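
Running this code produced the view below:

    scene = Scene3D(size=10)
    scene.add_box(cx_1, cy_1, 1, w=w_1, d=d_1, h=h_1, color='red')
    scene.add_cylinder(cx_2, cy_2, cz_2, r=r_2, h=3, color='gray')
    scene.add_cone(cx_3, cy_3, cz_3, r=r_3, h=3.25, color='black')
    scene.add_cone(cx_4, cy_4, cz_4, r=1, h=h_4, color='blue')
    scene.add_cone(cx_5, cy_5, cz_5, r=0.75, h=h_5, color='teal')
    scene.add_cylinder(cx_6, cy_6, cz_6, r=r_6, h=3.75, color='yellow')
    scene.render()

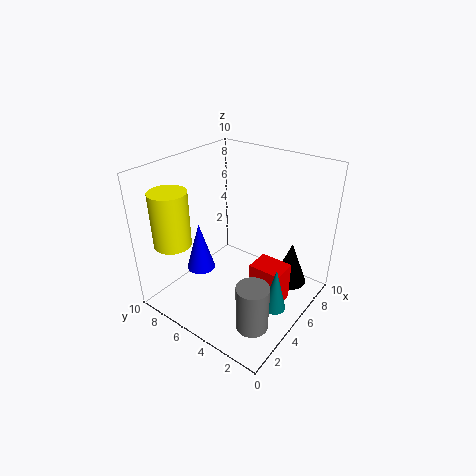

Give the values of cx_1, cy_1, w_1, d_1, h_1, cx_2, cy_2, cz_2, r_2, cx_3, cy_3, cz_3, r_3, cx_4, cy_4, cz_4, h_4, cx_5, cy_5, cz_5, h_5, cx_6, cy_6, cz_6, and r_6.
cx_1 = 4.25
cy_1 = 1.25
w_1 = 1.75
d_1 = 2.25
h_1 = 2.75
cx_2 = 1.75
cy_2 = 1.5
cz_2 = 1.5
r_2 = 1
cx_3 = 8
cy_3 = 2.25
cz_3 = 0.75
r_3 = 1.25
cx_4 = 3.5
cy_4 = 7.25
cz_4 = 2.5
h_4 = 3.5
cx_5 = 4
cy_5 = 1.25
cz_5 = 1.5
h_5 = 3
cx_6 = 1.75
cy_6 = 8
cz_6 = 5
r_6 = 1.25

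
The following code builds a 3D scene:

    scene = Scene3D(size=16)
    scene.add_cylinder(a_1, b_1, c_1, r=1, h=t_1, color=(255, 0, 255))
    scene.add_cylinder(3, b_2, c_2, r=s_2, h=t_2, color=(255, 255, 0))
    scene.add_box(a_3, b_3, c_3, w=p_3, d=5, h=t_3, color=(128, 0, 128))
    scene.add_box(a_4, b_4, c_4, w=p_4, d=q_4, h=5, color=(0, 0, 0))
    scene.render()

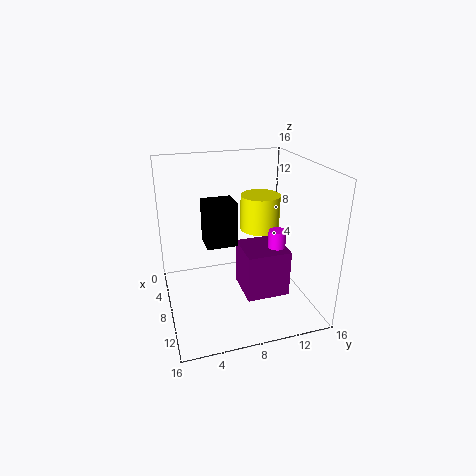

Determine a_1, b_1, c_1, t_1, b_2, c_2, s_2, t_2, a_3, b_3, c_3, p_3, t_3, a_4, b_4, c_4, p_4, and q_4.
a_1 = 8.5, b_1 = 12.5, c_1 = 1, t_1 = 7.5, b_2 = 12.5, c_2 = 6.5, s_2 = 2.5, t_2 = 4.5, a_3 = 5.5, b_3 = 8.5, c_3 = 1, p_3 = 5, t_3 = 5.5, a_4 = 5, b_4 = 4.5, c_4 = 7, p_4 = 3, q_4 = 3.5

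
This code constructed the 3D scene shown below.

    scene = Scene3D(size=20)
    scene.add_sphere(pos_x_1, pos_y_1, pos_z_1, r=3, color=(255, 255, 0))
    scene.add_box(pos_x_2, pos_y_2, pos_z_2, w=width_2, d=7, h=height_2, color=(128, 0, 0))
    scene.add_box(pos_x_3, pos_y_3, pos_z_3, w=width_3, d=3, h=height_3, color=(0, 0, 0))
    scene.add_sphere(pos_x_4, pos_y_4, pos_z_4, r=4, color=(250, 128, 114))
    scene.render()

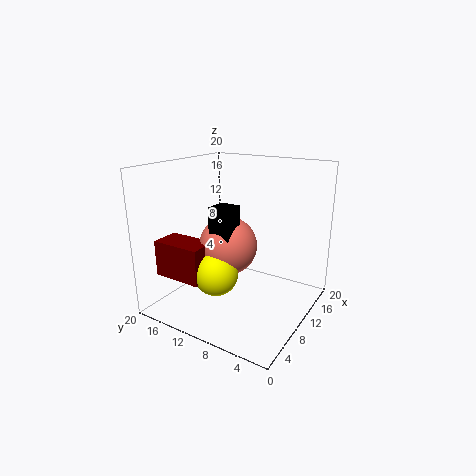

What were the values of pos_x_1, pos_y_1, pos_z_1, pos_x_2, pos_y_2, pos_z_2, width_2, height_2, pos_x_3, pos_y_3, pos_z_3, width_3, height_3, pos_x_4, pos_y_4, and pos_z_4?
pos_x_1 = 6
pos_y_1 = 11
pos_z_1 = 6
pos_x_2 = 3
pos_y_2 = 12
pos_z_2 = 5
width_2 = 4
height_2 = 5
pos_x_3 = 6
pos_y_3 = 9
pos_z_3 = 8
width_3 = 3
height_3 = 7
pos_x_4 = 9
pos_y_4 = 11
pos_z_4 = 9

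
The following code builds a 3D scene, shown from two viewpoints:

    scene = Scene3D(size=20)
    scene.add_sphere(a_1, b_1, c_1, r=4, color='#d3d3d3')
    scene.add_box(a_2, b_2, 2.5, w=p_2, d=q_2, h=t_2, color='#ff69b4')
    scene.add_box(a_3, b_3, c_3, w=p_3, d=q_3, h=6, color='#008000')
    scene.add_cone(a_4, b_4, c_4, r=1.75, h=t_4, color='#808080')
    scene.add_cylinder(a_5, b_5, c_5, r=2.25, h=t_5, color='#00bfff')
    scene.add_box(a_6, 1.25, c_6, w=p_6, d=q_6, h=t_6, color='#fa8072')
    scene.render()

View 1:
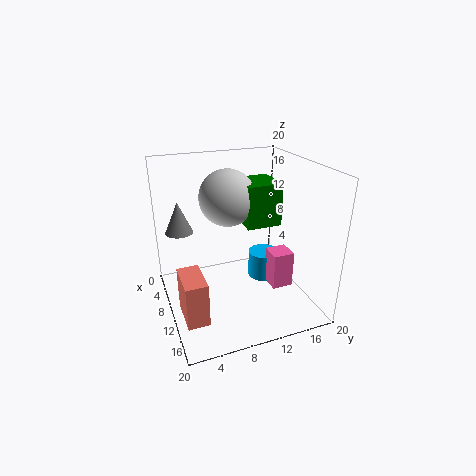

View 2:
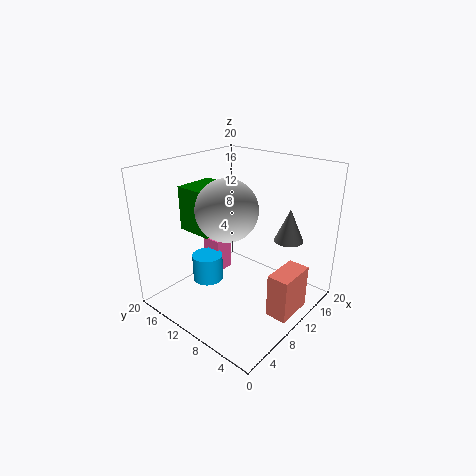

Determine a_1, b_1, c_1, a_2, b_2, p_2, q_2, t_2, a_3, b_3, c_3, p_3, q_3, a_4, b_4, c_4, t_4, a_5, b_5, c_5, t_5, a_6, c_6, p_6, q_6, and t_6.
a_1 = 7.25, b_1 = 9.5, c_1 = 15, a_2 = 10.25, b_2 = 14.25, p_2 = 3, q_2 = 3, t_2 = 5.25, a_3 = 5.25, b_3 = 11.25, c_3 = 11.25, p_3 = 5.5, q_3 = 5, a_4 = 10, b_4 = 2, c_4 = 12.25, t_4 = 4, a_5 = 8.5, b_5 = 14.75, c_5 = 2.25, t_5 = 4, a_6 = 9.25, c_6 = 0.25, p_6 = 5.5, q_6 = 3, t_6 = 6.25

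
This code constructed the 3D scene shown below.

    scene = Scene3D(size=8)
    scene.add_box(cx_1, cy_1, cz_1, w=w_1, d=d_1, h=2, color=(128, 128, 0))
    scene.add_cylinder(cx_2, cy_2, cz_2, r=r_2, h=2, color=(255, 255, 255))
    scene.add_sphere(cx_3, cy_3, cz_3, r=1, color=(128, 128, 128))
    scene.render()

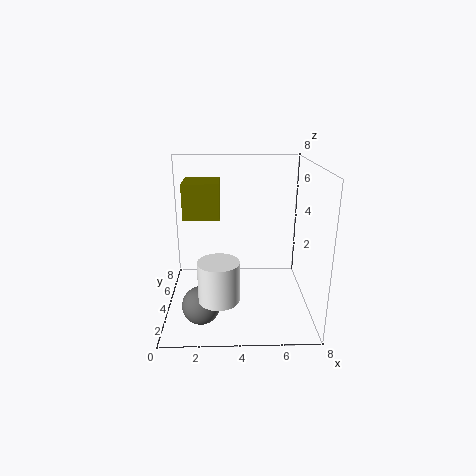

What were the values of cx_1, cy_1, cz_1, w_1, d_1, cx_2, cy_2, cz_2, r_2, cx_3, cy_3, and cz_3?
cx_1 = 1
cy_1 = 4
cz_1 = 5
w_1 = 2
d_1 = 2
cx_2 = 3
cy_2 = 1
cz_2 = 2
r_2 = 1
cx_3 = 2
cy_3 = 2
cz_3 = 1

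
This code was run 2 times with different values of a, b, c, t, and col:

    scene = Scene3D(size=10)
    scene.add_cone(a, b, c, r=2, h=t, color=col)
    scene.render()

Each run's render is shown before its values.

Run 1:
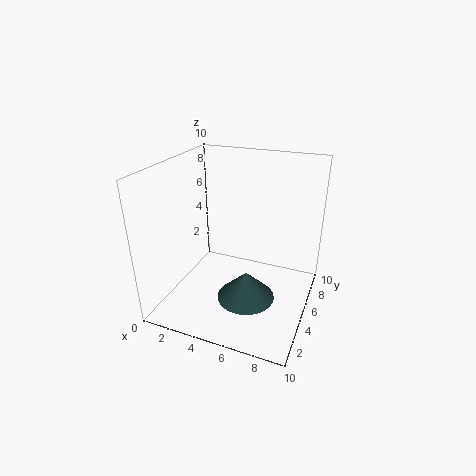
a = 6
b = 4
c = 1
t = 2
col = 'darkslategray'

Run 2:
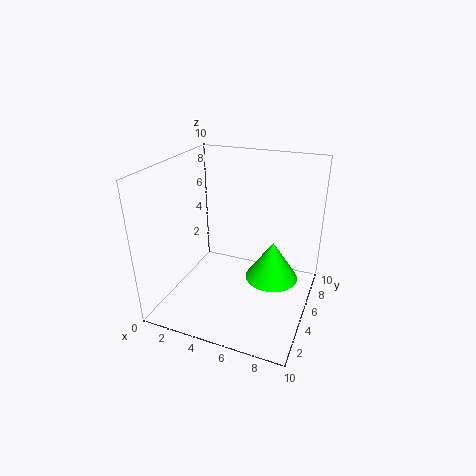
a = 7
b = 7
c = 1
t = 3
col = 'lime'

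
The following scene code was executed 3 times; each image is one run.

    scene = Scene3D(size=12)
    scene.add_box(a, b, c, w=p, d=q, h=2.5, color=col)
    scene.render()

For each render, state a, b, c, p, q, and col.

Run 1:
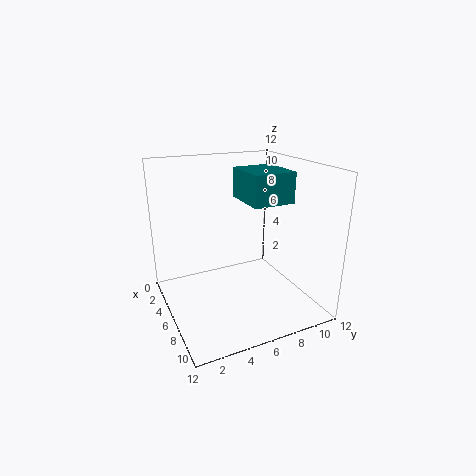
a = 4, b = 6.5, c = 9, p = 4, q = 3.5, col = 'teal'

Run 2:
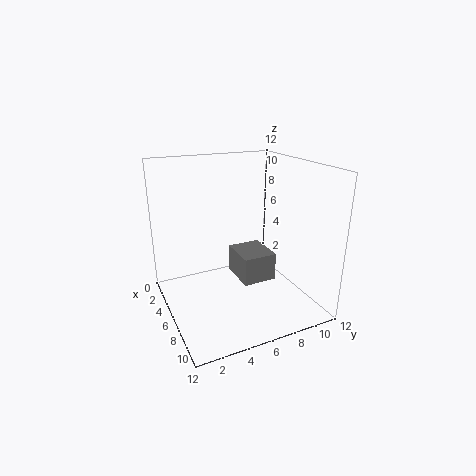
a = 3, b = 6.5, c = 1.5, p = 3.5, q = 3, col = 'gray'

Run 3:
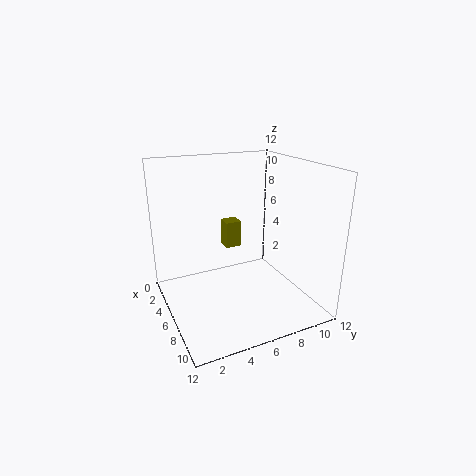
a = 1, b = 6.5, c = 3.5, p = 1.5, q = 1.5, col = 'olive'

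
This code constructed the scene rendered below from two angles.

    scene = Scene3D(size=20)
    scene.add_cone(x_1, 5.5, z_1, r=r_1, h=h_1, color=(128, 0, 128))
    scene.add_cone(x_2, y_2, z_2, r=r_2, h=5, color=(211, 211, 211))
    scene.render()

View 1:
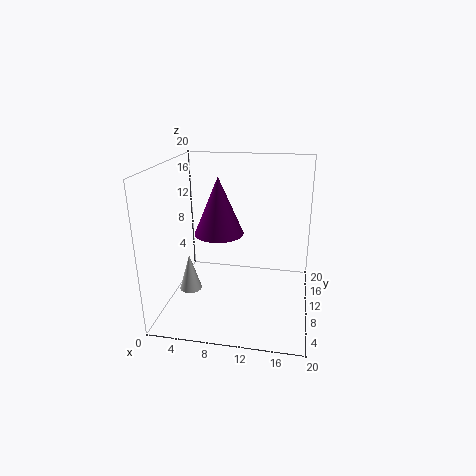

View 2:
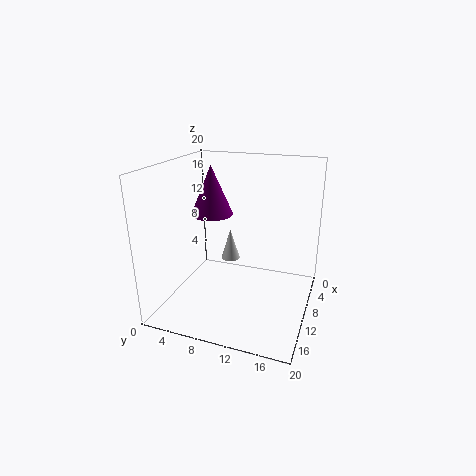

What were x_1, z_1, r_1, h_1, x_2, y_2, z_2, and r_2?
x_1 = 8.5, z_1 = 12.5, r_1 = 3, h_1 = 7, x_2 = 4, y_2 = 6.5, z_2 = 3.5, r_2 = 1.5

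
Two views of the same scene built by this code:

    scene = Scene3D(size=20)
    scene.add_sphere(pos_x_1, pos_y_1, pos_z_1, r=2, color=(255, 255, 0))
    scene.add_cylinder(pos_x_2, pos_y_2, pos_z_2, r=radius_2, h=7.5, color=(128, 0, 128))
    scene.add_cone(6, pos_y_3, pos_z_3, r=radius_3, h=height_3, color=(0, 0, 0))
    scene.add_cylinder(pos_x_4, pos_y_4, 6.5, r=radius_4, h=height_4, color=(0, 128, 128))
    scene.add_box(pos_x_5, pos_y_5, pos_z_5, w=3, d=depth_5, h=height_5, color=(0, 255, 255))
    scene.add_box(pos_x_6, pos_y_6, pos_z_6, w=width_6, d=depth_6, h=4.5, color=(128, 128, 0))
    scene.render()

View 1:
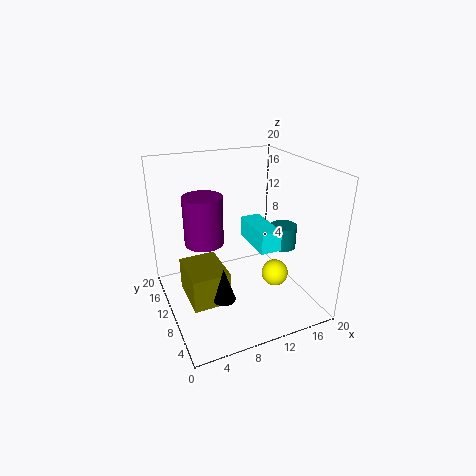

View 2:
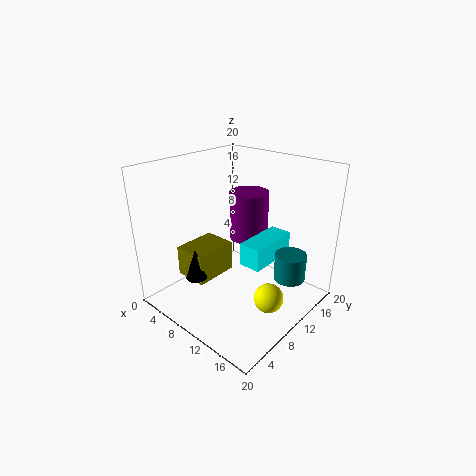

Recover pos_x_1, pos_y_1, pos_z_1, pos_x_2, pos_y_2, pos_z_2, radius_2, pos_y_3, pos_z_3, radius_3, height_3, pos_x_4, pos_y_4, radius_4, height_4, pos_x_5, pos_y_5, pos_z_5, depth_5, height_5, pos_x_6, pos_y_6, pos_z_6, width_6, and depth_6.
pos_x_1 = 16, pos_y_1 = 9.5, pos_z_1 = 3, pos_x_2 = 7, pos_y_2 = 16, pos_z_2 = 7, radius_2 = 3, pos_y_3 = 5.5, pos_z_3 = 4, radius_3 = 1.5, height_3 = 4.5, pos_x_4 = 18, pos_y_4 = 11, radius_4 = 2, height_4 = 3.5, pos_x_5 = 12.5, pos_y_5 = 7.5, pos_z_5 = 8, depth_5 = 7, height_5 = 3, pos_x_6 = 2, pos_y_6 = 5.5, pos_z_6 = 3, width_6 = 5, depth_6 = 6.5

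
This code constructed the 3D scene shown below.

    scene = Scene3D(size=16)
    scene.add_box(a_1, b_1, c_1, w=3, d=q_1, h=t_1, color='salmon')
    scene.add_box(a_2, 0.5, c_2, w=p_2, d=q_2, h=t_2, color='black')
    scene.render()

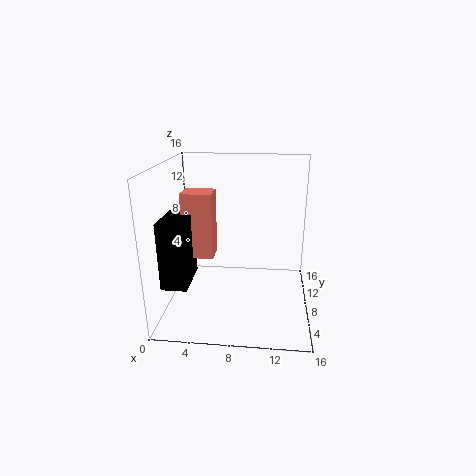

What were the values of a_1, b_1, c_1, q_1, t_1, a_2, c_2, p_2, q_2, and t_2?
a_1 = 3, b_1 = 3.5, c_1 = 7.5, q_1 = 2.5, t_1 = 6.5, a_2 = 1.5, c_2 = 5.5, p_2 = 2.5, q_2 = 4.5, t_2 = 6.5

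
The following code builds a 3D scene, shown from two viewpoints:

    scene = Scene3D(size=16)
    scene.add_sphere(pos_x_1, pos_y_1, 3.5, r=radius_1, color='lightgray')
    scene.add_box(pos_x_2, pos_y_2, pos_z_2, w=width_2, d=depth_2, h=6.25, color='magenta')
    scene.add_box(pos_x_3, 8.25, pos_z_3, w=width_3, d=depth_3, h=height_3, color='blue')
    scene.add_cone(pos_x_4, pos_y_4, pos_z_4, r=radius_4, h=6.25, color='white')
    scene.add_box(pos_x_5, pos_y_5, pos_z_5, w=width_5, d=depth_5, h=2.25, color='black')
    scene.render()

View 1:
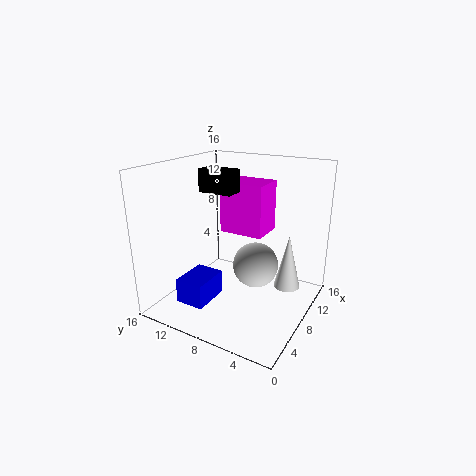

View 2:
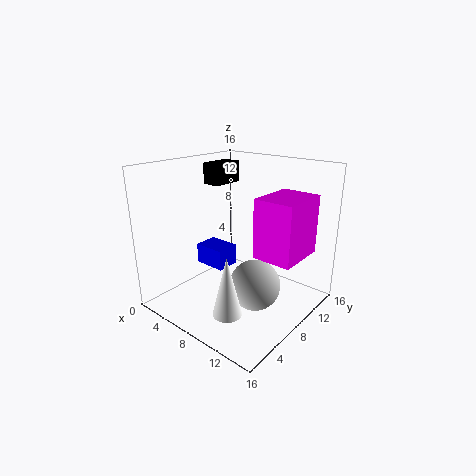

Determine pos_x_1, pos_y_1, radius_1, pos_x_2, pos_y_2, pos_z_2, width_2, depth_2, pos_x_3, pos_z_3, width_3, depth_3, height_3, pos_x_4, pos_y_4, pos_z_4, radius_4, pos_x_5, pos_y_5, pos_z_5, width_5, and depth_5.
pos_x_1 = 11, pos_y_1 = 7.25, radius_1 = 2.75, pos_x_2 = 11, pos_y_2 = 6.75, pos_z_2 = 7, width_2 = 4.25, depth_2 = 5.5, pos_x_3 = 1, pos_z_3 = 2.75, width_3 = 4, depth_3 = 3, height_3 = 2.5, pos_x_4 = 10.75, pos_y_4 = 3, pos_z_4 = 2, radius_4 = 1.5, pos_x_5 = 4.25, pos_y_5 = 6.75, pos_z_5 = 13.75, width_5 = 2, depth_5 = 3.5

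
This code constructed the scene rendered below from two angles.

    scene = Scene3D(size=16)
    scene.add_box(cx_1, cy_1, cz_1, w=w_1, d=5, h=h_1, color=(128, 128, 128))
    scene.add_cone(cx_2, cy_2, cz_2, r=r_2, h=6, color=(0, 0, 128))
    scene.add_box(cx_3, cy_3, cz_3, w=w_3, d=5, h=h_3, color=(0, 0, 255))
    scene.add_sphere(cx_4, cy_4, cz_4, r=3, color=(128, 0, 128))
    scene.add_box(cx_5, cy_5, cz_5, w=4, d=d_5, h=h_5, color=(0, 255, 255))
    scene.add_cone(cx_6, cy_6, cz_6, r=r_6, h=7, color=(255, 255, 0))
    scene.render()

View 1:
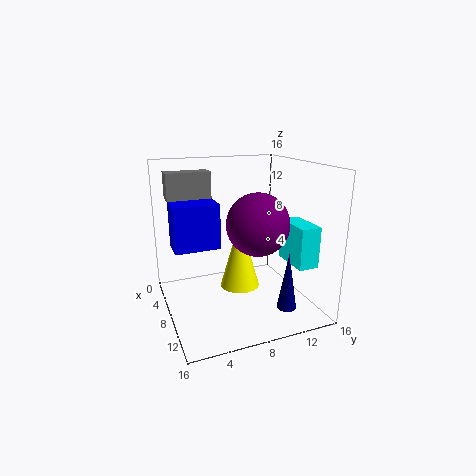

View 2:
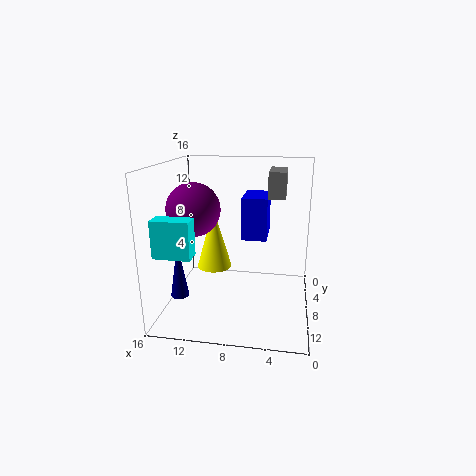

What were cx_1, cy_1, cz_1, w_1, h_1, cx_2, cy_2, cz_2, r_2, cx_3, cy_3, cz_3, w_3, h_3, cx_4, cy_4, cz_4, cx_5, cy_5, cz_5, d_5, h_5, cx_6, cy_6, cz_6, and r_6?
cx_1 = 3
cy_1 = 1
cz_1 = 12
w_1 = 2
h_1 = 3
cx_2 = 14
cy_2 = 11
cz_2 = 2
r_2 = 1
cx_3 = 5
cy_3 = 1
cz_3 = 7
w_3 = 3
h_3 = 5
cx_4 = 13
cy_4 = 8
cz_4 = 11
cx_5 = 12
cy_5 = 11
cz_5 = 7
d_5 = 2
h_5 = 4
cx_6 = 11
cy_6 = 7
cz_6 = 4
r_6 = 2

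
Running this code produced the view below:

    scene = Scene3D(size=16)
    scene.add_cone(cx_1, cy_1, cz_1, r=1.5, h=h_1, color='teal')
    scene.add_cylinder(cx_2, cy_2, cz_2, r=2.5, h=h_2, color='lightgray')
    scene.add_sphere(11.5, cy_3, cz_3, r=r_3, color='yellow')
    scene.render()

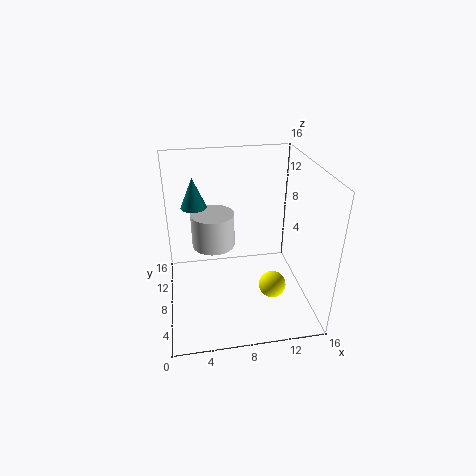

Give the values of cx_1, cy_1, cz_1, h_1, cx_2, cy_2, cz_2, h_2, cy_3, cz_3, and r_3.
cx_1 = 3.5
cy_1 = 11.5
cz_1 = 10.5
h_1 = 3.5
cx_2 = 5.5
cy_2 = 10.5
cz_2 = 6
h_2 = 4
cy_3 = 5.5
cz_3 = 3
r_3 = 1.5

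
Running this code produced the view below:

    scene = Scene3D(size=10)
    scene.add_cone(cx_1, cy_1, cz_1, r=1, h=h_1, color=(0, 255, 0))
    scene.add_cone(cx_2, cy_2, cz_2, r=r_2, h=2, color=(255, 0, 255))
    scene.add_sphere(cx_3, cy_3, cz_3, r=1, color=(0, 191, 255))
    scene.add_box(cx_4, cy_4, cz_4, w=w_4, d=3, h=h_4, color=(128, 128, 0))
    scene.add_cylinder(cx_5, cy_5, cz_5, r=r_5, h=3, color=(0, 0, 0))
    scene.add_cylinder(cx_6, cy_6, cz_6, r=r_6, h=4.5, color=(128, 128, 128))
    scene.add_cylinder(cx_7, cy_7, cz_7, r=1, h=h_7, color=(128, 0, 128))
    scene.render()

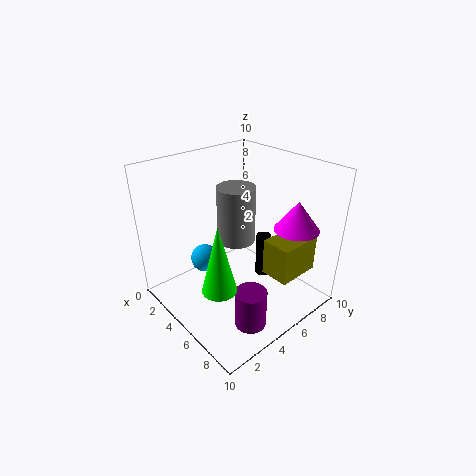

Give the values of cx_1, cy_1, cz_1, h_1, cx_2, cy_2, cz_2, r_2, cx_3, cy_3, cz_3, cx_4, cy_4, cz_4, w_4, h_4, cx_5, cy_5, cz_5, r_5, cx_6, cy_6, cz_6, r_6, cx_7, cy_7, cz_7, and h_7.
cx_1 = 8; cy_1 = 1; cz_1 = 4.5; h_1 = 4; cx_2 = 8; cy_2 = 7.5; cz_2 = 6; r_2 = 1.5; cx_3 = 3; cy_3 = 3.5; cz_3 = 3; cx_4 = 7; cy_4 = 5.5; cz_4 = 3; w_4 = 2; h_4 = 2.5; cx_5 = 6.5; cy_5 = 6; cz_5 = 2.5; r_5 = 0.5; cx_6 = 2.5; cy_6 = 7; cz_6 = 3; r_6 = 1.5; cx_7 = 8.5; cy_7 = 3; cz_7 = 1; h_7 = 2.5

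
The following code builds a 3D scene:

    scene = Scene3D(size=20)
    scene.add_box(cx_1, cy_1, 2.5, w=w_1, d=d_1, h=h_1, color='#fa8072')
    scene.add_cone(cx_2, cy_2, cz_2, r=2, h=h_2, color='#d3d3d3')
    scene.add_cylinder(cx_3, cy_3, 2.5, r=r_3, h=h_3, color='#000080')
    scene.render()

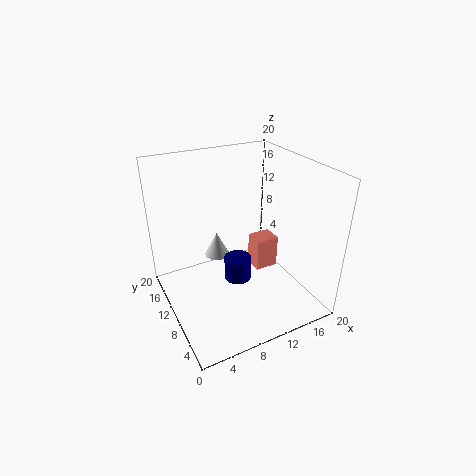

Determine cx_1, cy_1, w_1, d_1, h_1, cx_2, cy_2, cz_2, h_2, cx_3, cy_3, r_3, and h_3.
cx_1 = 14; cy_1 = 11; w_1 = 3.5; d_1 = 3; h_1 = 5; cx_2 = 10; cy_2 = 17.5; cz_2 = 3; h_2 = 4; cx_3 = 10.5; cy_3 = 11; r_3 = 2; h_3 = 3.5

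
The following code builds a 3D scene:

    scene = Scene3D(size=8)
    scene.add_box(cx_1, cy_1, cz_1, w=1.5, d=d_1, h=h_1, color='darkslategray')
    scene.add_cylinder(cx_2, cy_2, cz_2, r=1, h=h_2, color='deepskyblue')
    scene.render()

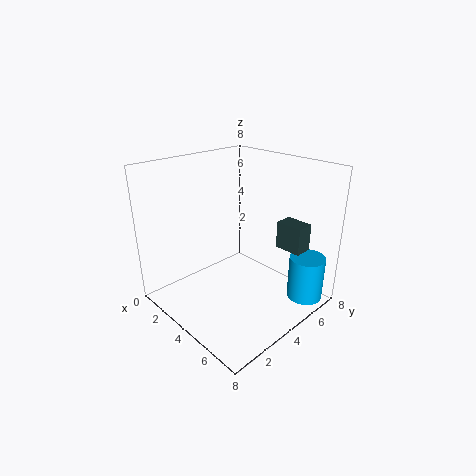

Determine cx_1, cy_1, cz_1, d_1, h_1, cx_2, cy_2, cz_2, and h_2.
cx_1 = 5.5; cy_1 = 5.5; cz_1 = 3.5; d_1 = 1; h_1 = 1.5; cx_2 = 7; cy_2 = 6.5; cz_2 = 0.5; h_2 = 2.5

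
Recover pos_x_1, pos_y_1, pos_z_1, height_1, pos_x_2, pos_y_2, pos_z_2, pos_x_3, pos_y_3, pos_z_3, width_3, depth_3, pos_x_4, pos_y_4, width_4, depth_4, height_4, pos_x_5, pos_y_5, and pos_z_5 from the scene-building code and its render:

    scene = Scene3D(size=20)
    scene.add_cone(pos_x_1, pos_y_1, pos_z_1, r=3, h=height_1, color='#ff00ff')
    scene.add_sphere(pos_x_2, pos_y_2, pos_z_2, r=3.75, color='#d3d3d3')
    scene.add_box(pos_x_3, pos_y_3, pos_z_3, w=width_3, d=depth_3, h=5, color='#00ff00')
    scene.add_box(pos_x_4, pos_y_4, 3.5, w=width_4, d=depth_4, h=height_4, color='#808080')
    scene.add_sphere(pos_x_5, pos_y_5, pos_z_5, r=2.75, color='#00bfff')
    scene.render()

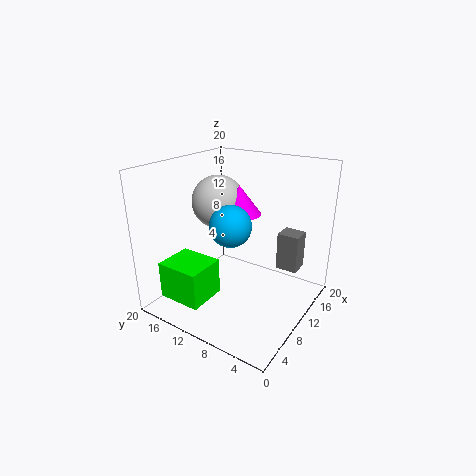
pos_x_1 = 11.5, pos_y_1 = 10.75, pos_z_1 = 13, height_1 = 4, pos_x_2 = 11, pos_y_2 = 14, pos_z_2 = 14.25, pos_x_3 = 1.25, pos_y_3 = 10.75, pos_z_3 = 3, width_3 = 5.25, depth_3 = 6, pos_x_4 = 15.75, pos_y_4 = 3.5, width_4 = 3, depth_4 = 3.25, height_4 = 5.75, pos_x_5 = 7.5, pos_y_5 = 9.5, pos_z_5 = 12.75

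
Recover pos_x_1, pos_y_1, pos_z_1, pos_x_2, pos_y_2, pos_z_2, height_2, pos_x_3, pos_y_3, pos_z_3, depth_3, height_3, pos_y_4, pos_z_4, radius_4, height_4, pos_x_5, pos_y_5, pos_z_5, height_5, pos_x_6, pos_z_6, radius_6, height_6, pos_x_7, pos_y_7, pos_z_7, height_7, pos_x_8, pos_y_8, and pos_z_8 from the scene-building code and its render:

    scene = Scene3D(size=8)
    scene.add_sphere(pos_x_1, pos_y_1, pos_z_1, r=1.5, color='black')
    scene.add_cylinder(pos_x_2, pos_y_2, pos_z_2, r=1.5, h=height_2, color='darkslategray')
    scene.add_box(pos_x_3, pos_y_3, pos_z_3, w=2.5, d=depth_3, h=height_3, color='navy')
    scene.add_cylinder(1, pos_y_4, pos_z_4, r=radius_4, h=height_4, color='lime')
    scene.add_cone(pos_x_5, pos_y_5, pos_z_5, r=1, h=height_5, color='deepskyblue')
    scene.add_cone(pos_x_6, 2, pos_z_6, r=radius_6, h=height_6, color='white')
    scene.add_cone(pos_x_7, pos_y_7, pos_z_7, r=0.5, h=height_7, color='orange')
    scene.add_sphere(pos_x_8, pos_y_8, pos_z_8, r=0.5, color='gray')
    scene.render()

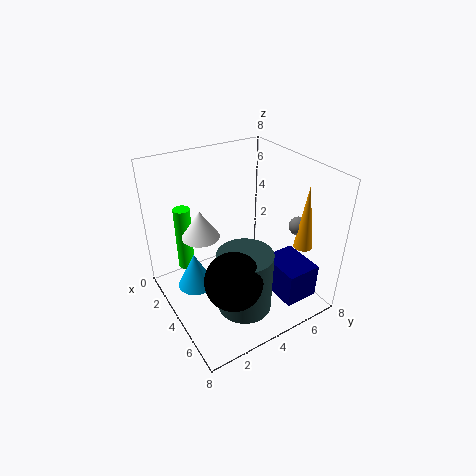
pos_x_1 = 6
pos_y_1 = 2.5
pos_z_1 = 3
pos_x_2 = 5.5
pos_y_2 = 3.5
pos_z_2 = 0.5
height_2 = 3.5
pos_x_3 = 4.5
pos_y_3 = 5.5
pos_z_3 = 0.5
depth_3 = 2
height_3 = 2
pos_y_4 = 2
pos_z_4 = 1
radius_4 = 0.5
height_4 = 4
pos_x_5 = 3.5
pos_y_5 = 1.5
pos_z_5 = 1.5
height_5 = 2
pos_x_6 = 3.5
pos_z_6 = 4.5
radius_6 = 1
height_6 = 1.5
pos_x_7 = 6.5
pos_y_7 = 6.5
pos_z_7 = 4
height_7 = 3.5
pos_x_8 = 6
pos_y_8 = 6.5
pos_z_8 = 5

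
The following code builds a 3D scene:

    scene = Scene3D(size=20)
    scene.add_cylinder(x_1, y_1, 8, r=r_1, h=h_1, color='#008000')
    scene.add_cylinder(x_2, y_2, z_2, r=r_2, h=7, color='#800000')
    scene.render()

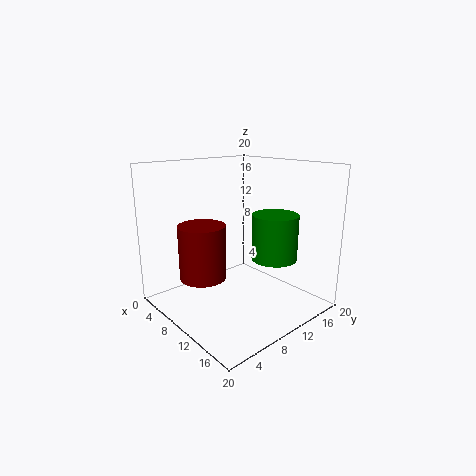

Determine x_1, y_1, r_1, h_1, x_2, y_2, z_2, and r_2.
x_1 = 15, y_1 = 12, r_1 = 3, h_1 = 6, x_2 = 10, y_2 = 4, z_2 = 6, r_2 = 3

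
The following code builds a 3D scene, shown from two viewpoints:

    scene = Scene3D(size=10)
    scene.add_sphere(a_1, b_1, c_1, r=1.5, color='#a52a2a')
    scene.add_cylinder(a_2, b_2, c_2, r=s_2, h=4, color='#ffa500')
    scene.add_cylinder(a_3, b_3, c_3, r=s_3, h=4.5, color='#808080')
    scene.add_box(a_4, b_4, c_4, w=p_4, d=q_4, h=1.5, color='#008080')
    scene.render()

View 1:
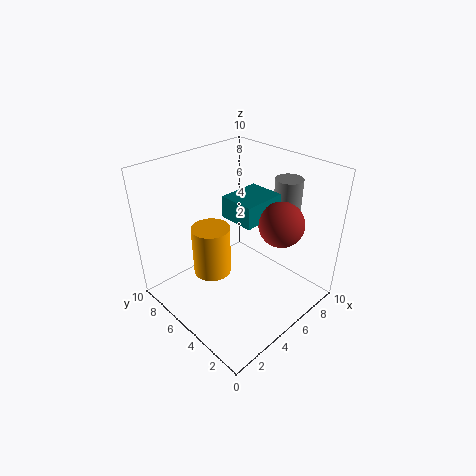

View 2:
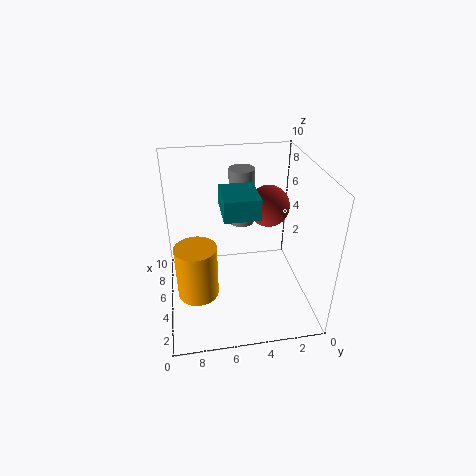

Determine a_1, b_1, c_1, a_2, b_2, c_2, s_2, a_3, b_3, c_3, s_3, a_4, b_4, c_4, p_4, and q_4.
a_1 = 6.5
b_1 = 2.5
c_1 = 6.5
a_2 = 5
b_2 = 8
c_2 = 0.5
s_2 = 1.5
a_3 = 9
b_3 = 4
c_3 = 4
s_3 = 1
a_4 = 4.5
b_4 = 3.5
c_4 = 6.5
p_4 = 3
q_4 = 2.5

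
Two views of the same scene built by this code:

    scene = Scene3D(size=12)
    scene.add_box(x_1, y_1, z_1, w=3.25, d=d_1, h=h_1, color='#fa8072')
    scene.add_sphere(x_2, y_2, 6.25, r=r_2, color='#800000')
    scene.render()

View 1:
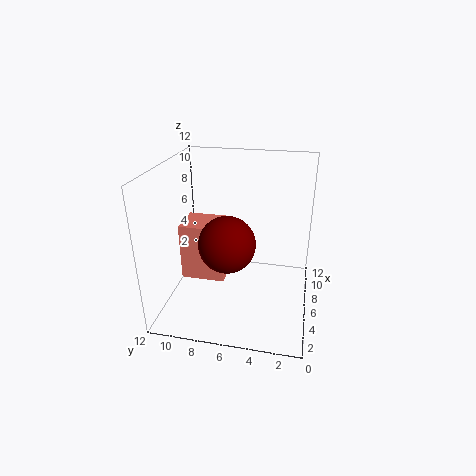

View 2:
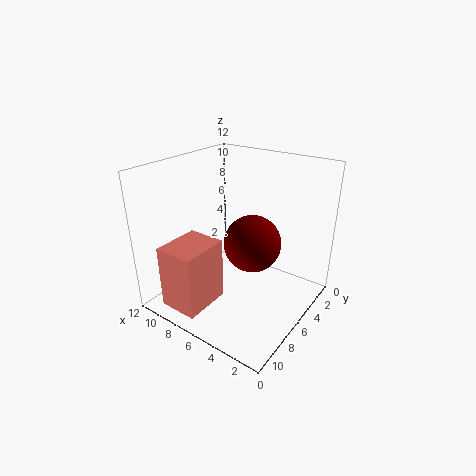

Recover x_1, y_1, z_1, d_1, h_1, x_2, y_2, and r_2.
x_1 = 6.5
y_1 = 7.5
z_1 = 1
d_1 = 4
h_1 = 5.25
x_2 = 4.25
y_2 = 6.5
r_2 = 2.25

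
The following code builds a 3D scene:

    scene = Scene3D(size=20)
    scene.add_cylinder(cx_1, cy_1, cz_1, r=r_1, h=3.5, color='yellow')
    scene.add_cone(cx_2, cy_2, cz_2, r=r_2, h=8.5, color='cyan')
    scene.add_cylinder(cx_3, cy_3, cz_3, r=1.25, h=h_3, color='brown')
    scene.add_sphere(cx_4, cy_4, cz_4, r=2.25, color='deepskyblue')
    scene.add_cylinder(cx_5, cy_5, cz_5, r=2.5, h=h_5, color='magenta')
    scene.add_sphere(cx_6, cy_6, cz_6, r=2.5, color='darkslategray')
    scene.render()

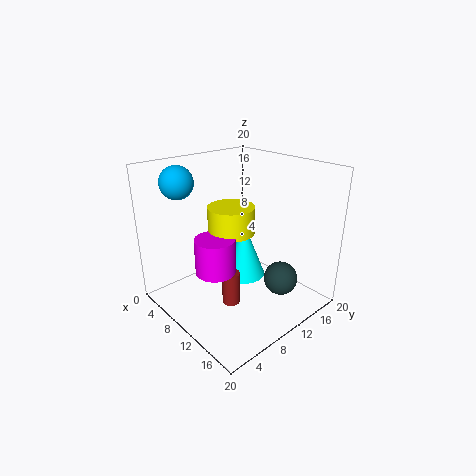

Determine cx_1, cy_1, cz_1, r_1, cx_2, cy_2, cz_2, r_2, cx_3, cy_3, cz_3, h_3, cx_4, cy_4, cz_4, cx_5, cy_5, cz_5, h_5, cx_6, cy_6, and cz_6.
cx_1 = 11.25, cy_1 = 7.75, cz_1 = 12, r_1 = 3, cx_2 = 8, cy_2 = 13, cz_2 = 2.25, r_2 = 3.25, cx_3 = 10.75, cy_3 = 8, cz_3 = 0.75, h_3 = 4.75, cx_4 = 4.5, cy_4 = 4.25, cz_4 = 17.75, cx_5 = 12.25, cy_5 = 4.25, cz_5 = 8, h_5 = 4.5, cx_6 = 13.5, cy_6 = 15.5, cz_6 = 2.75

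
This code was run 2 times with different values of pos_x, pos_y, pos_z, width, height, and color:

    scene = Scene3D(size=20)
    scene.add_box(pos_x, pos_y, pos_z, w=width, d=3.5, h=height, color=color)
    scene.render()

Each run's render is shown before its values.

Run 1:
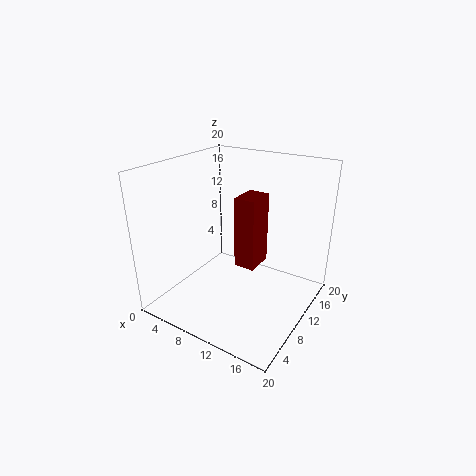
pos_x = 13; pos_y = 4.5; pos_z = 9.5; width = 2.5; height = 8.5; color = 'maroon'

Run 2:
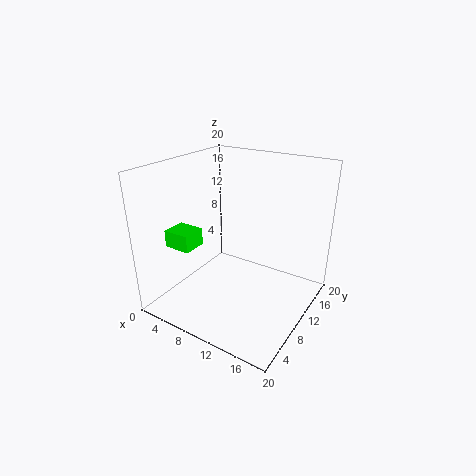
pos_x = 0.5; pos_y = 5.5; pos_z = 8; width = 4; height = 2.5; color = 'lime'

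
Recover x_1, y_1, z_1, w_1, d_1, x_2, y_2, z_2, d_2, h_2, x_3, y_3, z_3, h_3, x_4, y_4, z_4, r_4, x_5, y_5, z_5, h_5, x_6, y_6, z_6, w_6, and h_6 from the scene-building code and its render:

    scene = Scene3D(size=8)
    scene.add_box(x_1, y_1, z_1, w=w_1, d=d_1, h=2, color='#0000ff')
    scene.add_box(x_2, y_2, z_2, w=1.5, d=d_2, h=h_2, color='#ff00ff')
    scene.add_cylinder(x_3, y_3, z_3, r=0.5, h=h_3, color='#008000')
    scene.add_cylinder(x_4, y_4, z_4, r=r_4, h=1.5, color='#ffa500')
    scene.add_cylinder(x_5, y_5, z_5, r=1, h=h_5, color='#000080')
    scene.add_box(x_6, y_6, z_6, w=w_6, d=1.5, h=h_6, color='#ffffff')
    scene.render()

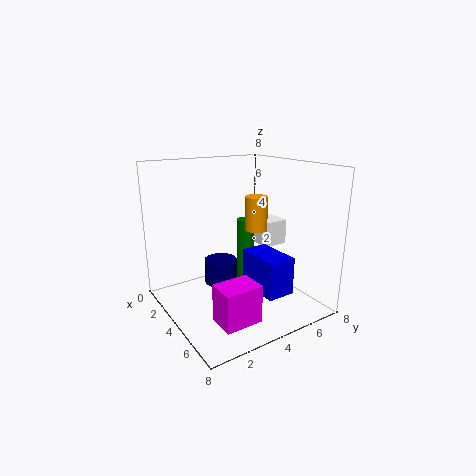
x_1 = 4.5; y_1 = 4; z_1 = 1.5; w_1 = 2.5; d_1 = 1.5; x_2 = 5.5; y_2 = 1.5; z_2 = 0.5; d_2 = 2; h_2 = 2; x_3 = 4; y_3 = 4.5; z_3 = 1.5; h_3 = 3.5; x_4 = 7; y_4 = 3; z_4 = 5.5; r_4 = 0.5; x_5 = 2; y_5 = 4; z_5 = 0.5; h_5 = 1.5; x_6 = 2.5; y_6 = 6; z_6 = 3; w_6 = 1.5; h_6 = 1.5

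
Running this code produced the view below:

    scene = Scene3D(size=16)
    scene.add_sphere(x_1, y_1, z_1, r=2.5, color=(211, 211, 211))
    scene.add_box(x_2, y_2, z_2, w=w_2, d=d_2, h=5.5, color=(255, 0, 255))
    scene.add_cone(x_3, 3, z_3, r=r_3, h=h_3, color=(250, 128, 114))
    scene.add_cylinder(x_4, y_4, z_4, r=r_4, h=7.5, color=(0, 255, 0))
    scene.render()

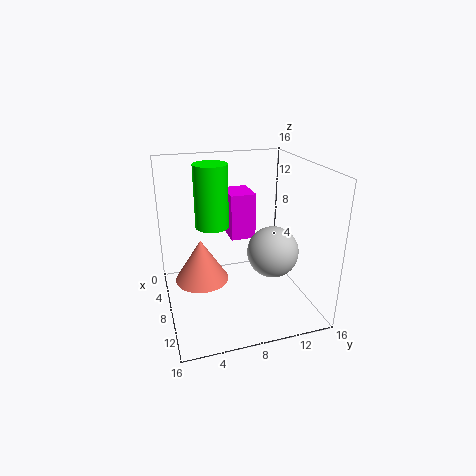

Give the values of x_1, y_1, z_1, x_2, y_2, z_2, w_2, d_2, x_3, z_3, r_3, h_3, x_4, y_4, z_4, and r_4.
x_1 = 13, y_1 = 10, z_1 = 8.5, x_2 = 1.5, y_2 = 8, z_2 = 6.5, w_2 = 4, d_2 = 3, x_3 = 12.5, z_3 = 6.5, r_3 = 2.5, h_3 = 4, x_4 = 4, y_4 = 6, z_4 = 8, r_4 = 2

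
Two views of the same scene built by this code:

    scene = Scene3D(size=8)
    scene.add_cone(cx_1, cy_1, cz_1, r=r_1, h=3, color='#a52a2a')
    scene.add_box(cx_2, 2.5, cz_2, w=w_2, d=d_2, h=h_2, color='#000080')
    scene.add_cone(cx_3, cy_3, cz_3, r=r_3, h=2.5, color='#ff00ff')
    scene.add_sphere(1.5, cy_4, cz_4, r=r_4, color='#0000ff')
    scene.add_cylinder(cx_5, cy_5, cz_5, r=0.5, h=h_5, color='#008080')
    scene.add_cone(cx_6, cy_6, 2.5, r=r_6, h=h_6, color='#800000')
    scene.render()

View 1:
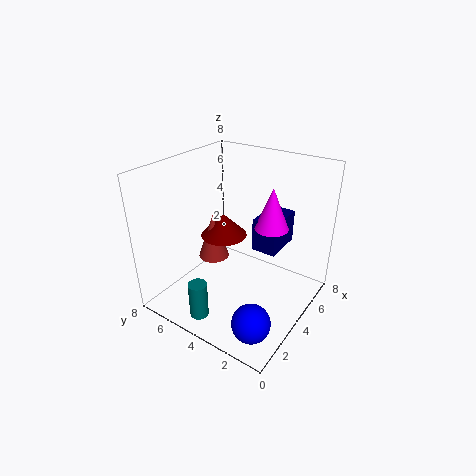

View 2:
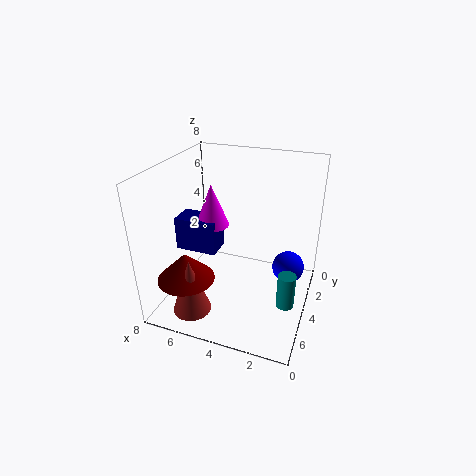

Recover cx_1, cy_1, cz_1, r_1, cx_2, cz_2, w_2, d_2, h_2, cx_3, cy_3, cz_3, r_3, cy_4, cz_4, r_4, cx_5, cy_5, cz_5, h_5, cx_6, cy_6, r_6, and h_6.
cx_1 = 5.5
cy_1 = 7
cz_1 = 1
r_1 = 1
cx_2 = 5.5
cz_2 = 2.5
w_2 = 2.5
d_2 = 1.5
h_2 = 2
cx_3 = 6
cy_3 = 3
cz_3 = 4
r_3 = 1
cy_4 = 1.5
cz_4 = 1
r_4 = 1
cx_5 = 1
cy_5 = 4.5
cz_5 = 0.5
h_5 = 2
cx_6 = 6
cy_6 = 6.5
r_6 = 1.5
h_6 = 1.5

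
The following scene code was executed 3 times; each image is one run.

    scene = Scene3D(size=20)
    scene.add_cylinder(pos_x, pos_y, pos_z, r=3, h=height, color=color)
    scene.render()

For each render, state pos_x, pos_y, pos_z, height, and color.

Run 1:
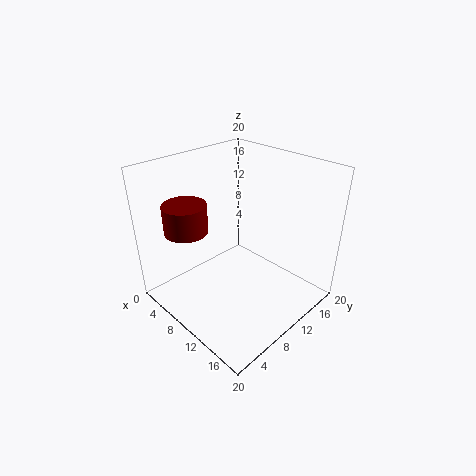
pos_x = 5, pos_y = 5, pos_z = 11, height = 4, color = 'maroon'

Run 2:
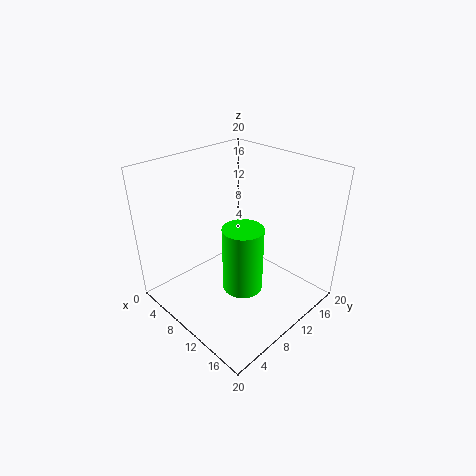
pos_x = 10, pos_y = 11, pos_z = 1, height = 10, color = 'lime'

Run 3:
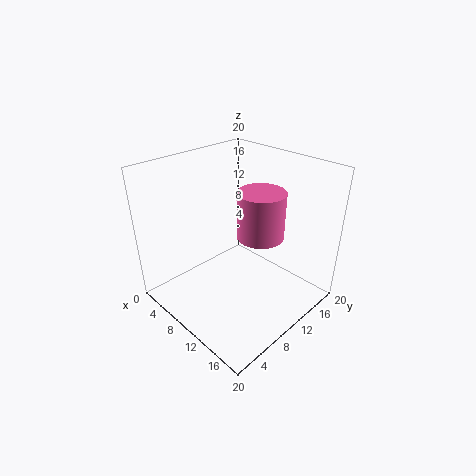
pos_x = 14, pos_y = 10, pos_z = 12, height = 6, color = 'hotpink'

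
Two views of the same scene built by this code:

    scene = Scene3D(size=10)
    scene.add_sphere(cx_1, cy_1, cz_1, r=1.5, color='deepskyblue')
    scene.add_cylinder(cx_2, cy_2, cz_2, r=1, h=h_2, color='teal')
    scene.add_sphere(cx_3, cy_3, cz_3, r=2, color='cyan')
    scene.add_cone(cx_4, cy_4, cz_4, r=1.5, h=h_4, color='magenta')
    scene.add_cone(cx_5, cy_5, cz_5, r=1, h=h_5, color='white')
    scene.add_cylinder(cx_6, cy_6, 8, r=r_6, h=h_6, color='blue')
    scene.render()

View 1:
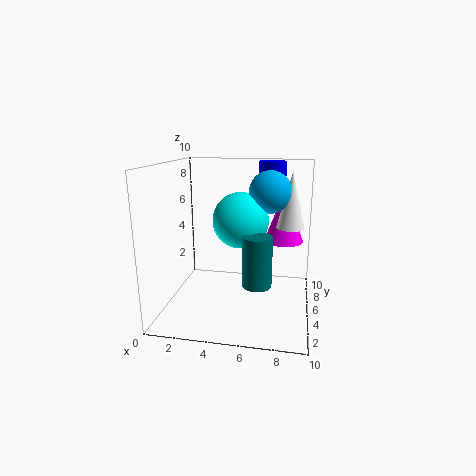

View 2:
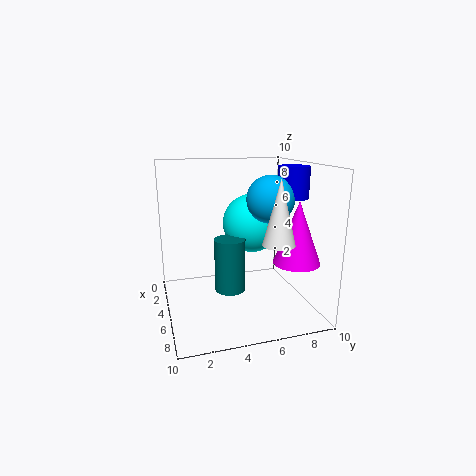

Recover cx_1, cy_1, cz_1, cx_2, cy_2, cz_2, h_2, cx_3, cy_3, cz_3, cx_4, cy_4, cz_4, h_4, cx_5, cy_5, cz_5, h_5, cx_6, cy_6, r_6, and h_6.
cx_1 = 7, cy_1 = 6.5, cz_1 = 8, cx_2 = 6.5, cy_2 = 4, cz_2 = 2, h_2 = 3.5, cx_3 = 5, cy_3 = 6, cz_3 = 6, cx_4 = 8, cy_4 = 8, cz_4 = 4, h_4 = 4, cx_5 = 8.5, cy_5 = 6.5, cz_5 = 5.5, h_5 = 4, cx_6 = 7, cy_6 = 8, r_6 = 1, h_6 = 2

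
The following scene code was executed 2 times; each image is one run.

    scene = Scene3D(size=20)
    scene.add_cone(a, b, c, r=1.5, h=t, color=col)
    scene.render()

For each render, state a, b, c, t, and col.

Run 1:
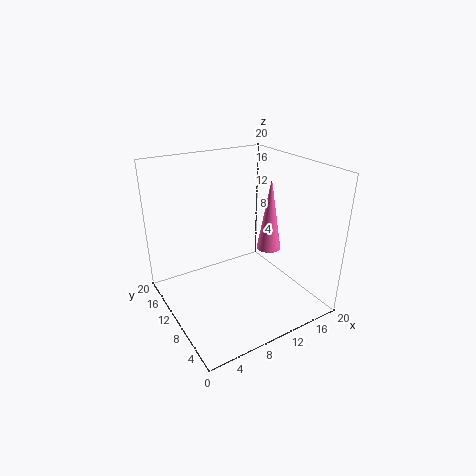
a = 11.5; b = 5; c = 10.5; t = 9; col = 'hotpink'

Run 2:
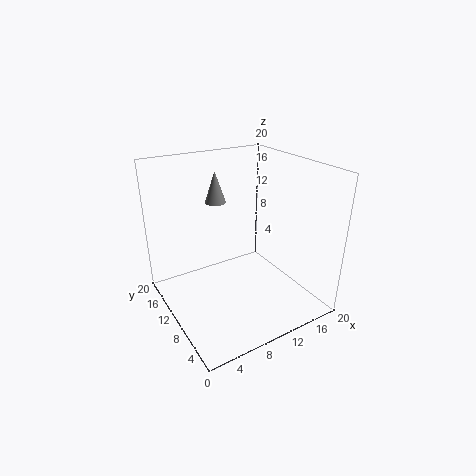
a = 9; b = 14.5; c = 14; t = 4.5; col = 'gray'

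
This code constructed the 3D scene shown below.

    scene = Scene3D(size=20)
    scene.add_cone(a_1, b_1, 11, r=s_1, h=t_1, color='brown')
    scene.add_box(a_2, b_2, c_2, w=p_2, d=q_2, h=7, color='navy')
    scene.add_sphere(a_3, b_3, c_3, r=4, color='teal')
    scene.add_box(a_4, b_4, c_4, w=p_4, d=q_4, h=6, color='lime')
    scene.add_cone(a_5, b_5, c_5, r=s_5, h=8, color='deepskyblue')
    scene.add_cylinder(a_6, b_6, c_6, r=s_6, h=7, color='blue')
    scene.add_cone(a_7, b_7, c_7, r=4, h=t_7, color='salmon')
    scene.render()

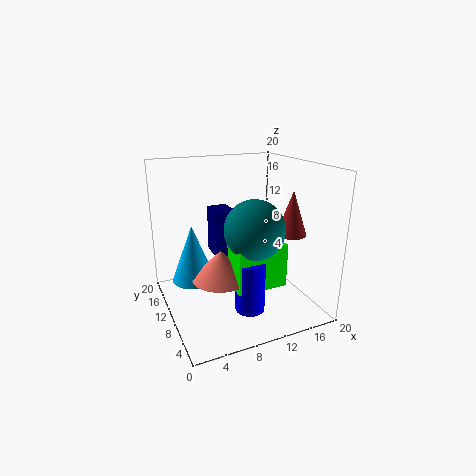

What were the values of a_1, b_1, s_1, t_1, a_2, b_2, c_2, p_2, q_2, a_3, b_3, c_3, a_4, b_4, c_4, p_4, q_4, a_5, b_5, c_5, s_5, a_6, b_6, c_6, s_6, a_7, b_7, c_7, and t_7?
a_1 = 16
b_1 = 6
s_1 = 2
t_1 = 6
a_2 = 8
b_2 = 13
c_2 = 6
p_2 = 3
q_2 = 4
a_3 = 11
b_3 = 7
c_3 = 12
a_4 = 8
b_4 = 5
c_4 = 4
p_4 = 7
q_4 = 4
a_5 = 4
b_5 = 12
c_5 = 4
s_5 = 3
a_6 = 10
b_6 = 6
c_6 = 1
s_6 = 2
a_7 = 7
b_7 = 9
c_7 = 5
t_7 = 4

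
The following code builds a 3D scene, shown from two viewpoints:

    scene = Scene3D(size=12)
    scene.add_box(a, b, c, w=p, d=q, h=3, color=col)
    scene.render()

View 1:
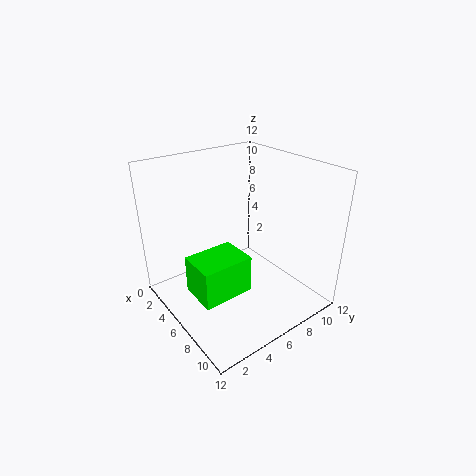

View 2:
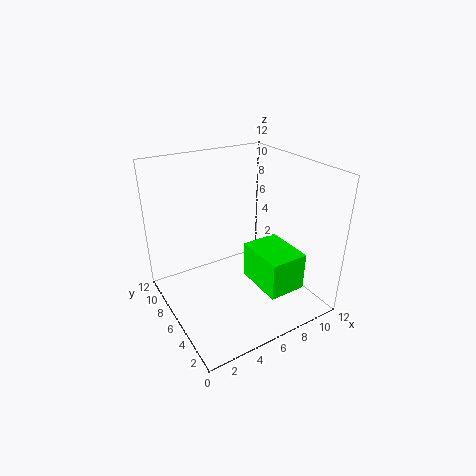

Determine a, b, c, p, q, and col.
a = 6, b = 1, c = 3, p = 3, q = 4, col = 'lime'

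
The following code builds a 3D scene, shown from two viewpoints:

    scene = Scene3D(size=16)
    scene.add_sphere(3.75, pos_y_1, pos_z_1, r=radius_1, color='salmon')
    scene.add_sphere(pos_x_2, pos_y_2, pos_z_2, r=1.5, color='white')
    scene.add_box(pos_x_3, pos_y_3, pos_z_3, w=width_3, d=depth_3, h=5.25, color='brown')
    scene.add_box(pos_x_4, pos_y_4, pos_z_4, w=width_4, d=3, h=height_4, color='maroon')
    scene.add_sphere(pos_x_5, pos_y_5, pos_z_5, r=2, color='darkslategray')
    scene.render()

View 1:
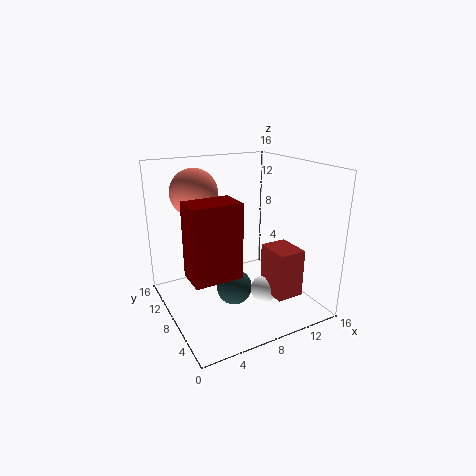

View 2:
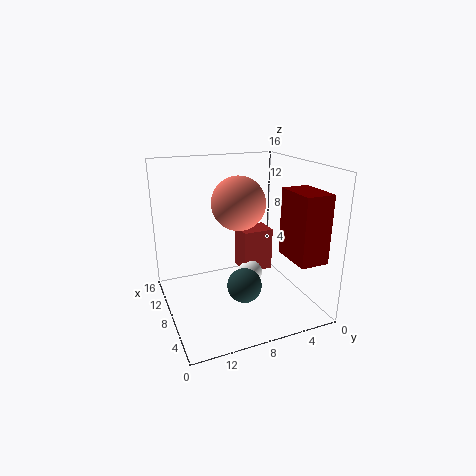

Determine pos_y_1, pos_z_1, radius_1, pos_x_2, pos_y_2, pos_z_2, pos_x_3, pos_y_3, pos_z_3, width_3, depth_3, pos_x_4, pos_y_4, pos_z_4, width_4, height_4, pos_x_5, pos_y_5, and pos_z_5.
pos_y_1 = 9.75; pos_z_1 = 13.25; radius_1 = 2.5; pos_x_2 = 10; pos_y_2 = 5.5; pos_z_2 = 2.25; pos_x_3 = 10; pos_y_3 = 2.5; pos_z_3 = 2.25; width_3 = 3; depth_3 = 3.75; pos_x_4 = 0.5; pos_y_4 = 1.5; pos_z_4 = 7; width_4 = 4.5; height_4 = 7; pos_x_5 = 7.25; pos_y_5 = 7.5; pos_z_5 = 2.25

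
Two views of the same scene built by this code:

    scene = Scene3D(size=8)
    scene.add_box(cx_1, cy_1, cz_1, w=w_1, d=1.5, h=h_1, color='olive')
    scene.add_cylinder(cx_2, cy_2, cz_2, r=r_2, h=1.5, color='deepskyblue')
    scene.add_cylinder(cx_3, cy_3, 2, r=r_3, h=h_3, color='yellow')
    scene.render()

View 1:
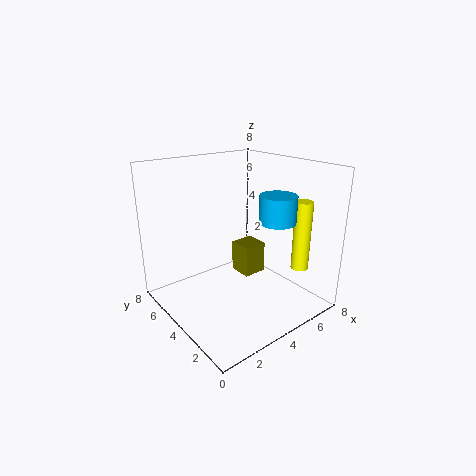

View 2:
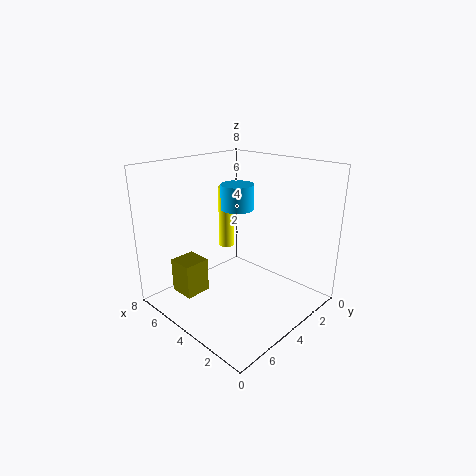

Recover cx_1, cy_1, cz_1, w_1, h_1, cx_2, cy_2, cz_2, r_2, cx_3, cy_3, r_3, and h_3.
cx_1 = 5.5; cy_1 = 5; cz_1 = 0.5; w_1 = 1.5; h_1 = 2; cx_2 = 5.5; cy_2 = 2.5; cz_2 = 5; r_2 = 1; cx_3 = 7; cy_3 = 2; r_3 = 0.5; h_3 = 4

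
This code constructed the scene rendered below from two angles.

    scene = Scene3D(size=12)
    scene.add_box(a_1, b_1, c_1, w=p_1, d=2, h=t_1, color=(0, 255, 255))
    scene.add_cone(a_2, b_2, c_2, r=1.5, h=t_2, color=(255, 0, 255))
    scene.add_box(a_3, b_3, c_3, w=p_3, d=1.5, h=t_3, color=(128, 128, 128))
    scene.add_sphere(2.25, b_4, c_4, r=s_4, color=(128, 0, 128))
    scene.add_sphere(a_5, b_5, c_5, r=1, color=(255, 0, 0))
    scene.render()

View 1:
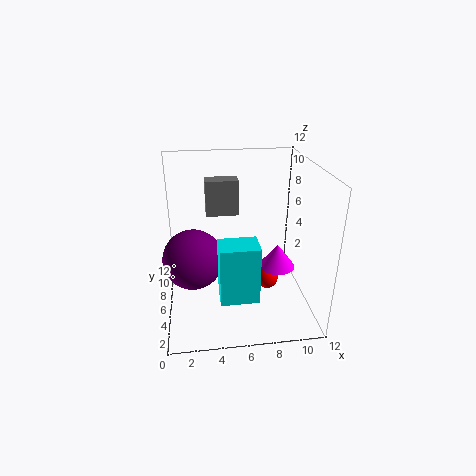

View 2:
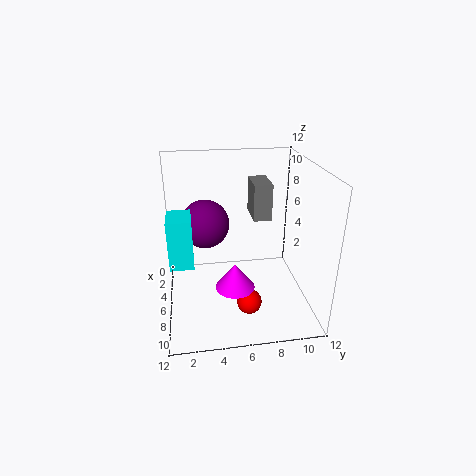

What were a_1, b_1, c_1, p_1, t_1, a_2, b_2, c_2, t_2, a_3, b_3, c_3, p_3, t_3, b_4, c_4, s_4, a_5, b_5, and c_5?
a_1 = 4
b_1 = 0.25
c_1 = 3.75
p_1 = 2.75
t_1 = 4.25
a_2 = 9.25
b_2 = 5.25
c_2 = 3.5
t_2 = 2
a_3 = 3.5
b_3 = 7.25
c_3 = 7.5
p_3 = 2.75
t_3 = 3
b_4 = 3.5
c_4 = 5.75
s_4 = 2.25
a_5 = 8.75
b_5 = 6.5
c_5 = 1.5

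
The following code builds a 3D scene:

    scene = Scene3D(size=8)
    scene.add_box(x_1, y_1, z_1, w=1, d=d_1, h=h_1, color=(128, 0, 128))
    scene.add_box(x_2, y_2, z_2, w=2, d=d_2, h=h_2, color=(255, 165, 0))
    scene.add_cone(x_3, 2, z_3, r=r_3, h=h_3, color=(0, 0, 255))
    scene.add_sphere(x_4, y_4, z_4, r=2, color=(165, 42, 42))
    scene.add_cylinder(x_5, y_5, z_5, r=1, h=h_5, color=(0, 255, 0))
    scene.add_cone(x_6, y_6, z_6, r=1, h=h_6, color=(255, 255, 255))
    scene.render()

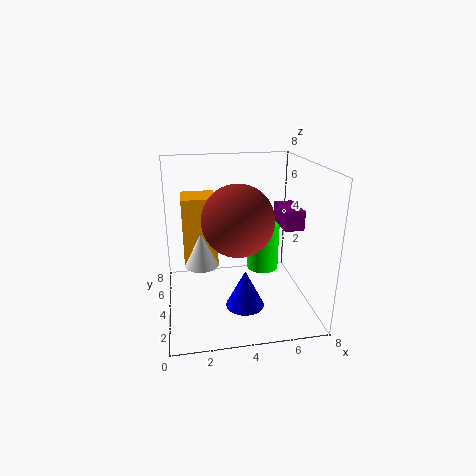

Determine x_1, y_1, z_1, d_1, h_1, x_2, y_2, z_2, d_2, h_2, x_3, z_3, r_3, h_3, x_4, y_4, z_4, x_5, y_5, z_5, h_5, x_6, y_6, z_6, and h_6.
x_1 = 6
y_1 = 2
z_1 = 5
d_1 = 2
h_1 = 1
x_2 = 1
y_2 = 5
z_2 = 2
d_2 = 2
h_2 = 4
x_3 = 4
z_3 = 1
r_3 = 1
h_3 = 2
x_4 = 4
y_4 = 4
z_4 = 5
x_5 = 6
y_5 = 6
z_5 = 1
h_5 = 3
x_6 = 2
y_6 = 5
z_6 = 2
h_6 = 2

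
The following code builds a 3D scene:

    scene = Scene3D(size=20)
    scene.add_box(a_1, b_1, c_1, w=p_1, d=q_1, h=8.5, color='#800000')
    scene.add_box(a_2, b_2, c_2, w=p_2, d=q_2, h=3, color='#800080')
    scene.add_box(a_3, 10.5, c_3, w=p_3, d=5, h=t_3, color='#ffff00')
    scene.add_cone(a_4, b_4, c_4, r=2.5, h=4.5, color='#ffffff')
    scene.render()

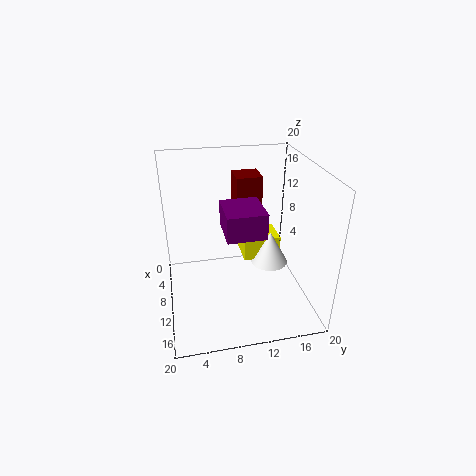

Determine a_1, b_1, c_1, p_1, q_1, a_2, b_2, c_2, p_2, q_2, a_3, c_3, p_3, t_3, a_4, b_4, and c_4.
a_1 = 0.5; b_1 = 11; c_1 = 8; p_1 = 4; q_1 = 4; a_2 = 13.5; b_2 = 7; c_2 = 14.5; p_2 = 5; q_2 = 4.5; a_3 = 8; c_3 = 7.5; p_3 = 4; t_3 = 3; a_4 = 12; b_4 = 14; c_4 = 7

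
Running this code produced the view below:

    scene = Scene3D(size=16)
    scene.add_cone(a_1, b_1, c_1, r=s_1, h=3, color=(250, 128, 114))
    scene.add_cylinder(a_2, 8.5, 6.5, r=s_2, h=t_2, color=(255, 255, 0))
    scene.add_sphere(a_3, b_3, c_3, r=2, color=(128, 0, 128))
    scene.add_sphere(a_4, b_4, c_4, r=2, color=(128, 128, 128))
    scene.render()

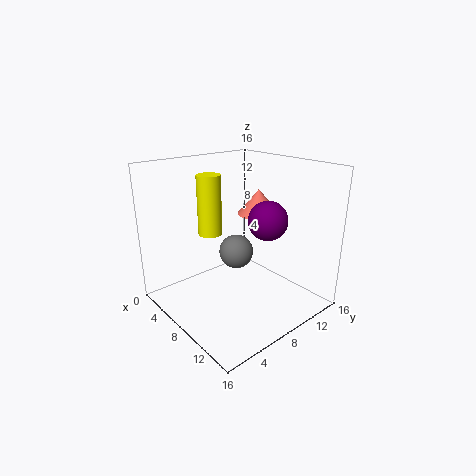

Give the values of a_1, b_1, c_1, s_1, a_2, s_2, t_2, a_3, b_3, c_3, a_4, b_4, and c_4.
a_1 = 6.5, b_1 = 12.5, c_1 = 9.5, s_1 = 2.5, a_2 = 2, s_2 = 1.5, t_2 = 7.5, a_3 = 12, b_3 = 8.5, c_3 = 11, a_4 = 6.5, b_4 = 9, c_4 = 5.5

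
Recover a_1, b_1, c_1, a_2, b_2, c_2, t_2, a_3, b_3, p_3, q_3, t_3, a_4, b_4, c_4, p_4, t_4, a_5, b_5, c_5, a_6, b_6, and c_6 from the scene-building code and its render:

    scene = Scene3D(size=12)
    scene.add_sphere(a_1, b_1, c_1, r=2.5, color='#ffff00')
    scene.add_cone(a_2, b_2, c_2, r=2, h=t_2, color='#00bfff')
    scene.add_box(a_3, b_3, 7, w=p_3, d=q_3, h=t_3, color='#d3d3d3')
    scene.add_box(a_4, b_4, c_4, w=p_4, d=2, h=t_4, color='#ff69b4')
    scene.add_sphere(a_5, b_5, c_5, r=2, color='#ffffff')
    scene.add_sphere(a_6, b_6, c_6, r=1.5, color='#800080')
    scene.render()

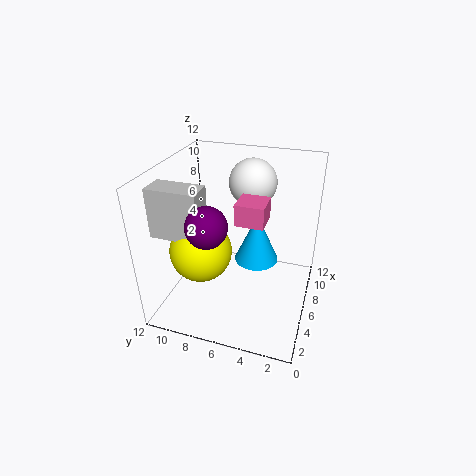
a_1 = 4
b_1 = 8.5
c_1 = 5.5
a_2 = 8.5
b_2 = 5
c_2 = 2.5
t_2 = 4.5
a_3 = 2.5
b_3 = 8
p_3 = 2
q_3 = 4
t_3 = 4
a_4 = 2
b_4 = 3
c_4 = 9.5
p_4 = 2
t_4 = 1.5
a_5 = 8.5
b_5 = 5.5
c_5 = 10
a_6 = 2
b_6 = 7
c_6 = 9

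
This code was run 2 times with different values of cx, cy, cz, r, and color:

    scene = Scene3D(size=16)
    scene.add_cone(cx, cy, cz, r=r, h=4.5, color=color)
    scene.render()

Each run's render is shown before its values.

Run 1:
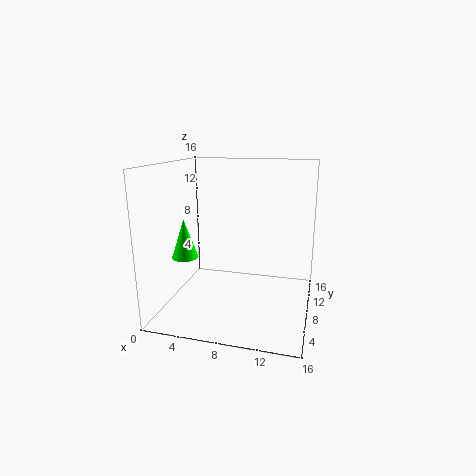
cx = 2
cy = 7
cz = 5.5
r = 1.5
color = 'lime'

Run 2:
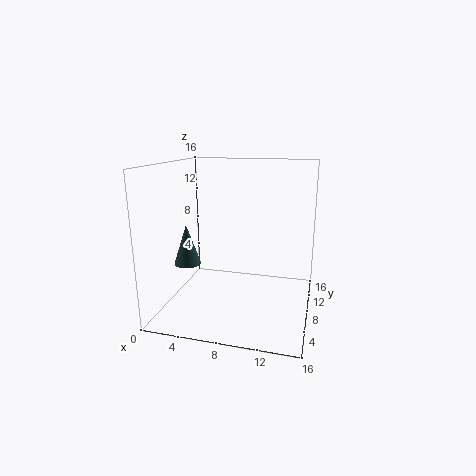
cx = 2.5
cy = 6.5
cz = 5
r = 1.5
color = 'darkslategray'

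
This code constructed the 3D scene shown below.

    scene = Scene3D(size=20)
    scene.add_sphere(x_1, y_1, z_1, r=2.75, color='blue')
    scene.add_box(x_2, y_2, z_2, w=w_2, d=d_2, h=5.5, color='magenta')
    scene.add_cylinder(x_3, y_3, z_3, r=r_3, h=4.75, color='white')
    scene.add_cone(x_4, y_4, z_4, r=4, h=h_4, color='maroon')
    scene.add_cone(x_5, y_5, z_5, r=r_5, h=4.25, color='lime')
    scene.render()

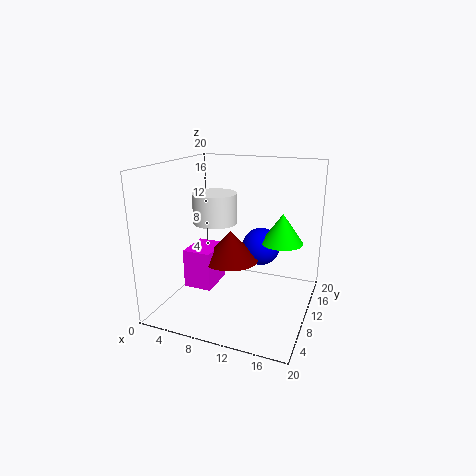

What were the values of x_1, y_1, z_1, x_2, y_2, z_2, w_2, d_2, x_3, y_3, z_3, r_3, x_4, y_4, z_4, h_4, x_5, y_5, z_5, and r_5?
x_1 = 12.25, y_1 = 13.5, z_1 = 7.75, x_2 = 3, y_2 = 6.75, z_2 = 2.75, w_2 = 4, d_2 = 5.25, x_3 = 4, y_3 = 15.25, z_3 = 10, r_3 = 3.5, x_4 = 8.75, y_4 = 10.25, z_4 = 6.5, h_4 = 4.25, x_5 = 15.5, y_5 = 13, z_5 = 9, r_5 = 3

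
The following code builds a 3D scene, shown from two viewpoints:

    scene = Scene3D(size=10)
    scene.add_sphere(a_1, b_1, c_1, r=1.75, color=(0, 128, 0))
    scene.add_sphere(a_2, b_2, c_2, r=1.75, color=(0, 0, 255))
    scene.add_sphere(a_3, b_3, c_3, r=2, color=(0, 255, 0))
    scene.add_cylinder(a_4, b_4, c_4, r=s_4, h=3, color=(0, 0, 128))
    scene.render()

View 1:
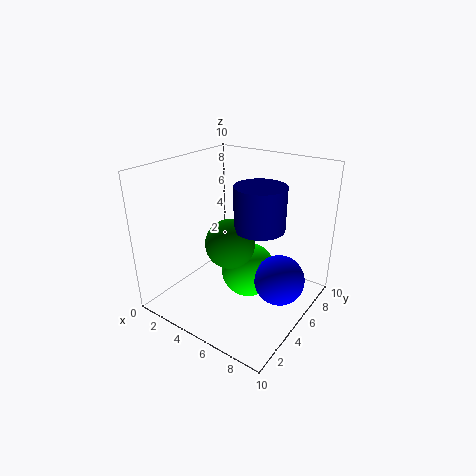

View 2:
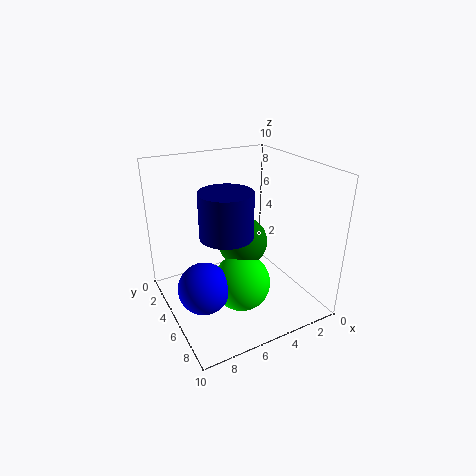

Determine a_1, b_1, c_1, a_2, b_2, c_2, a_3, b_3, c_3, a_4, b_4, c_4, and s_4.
a_1 = 4.5; b_1 = 4.75; c_1 = 4.5; a_2 = 8; b_2 = 5.75; c_2 = 2.25; a_3 = 5.25; b_3 = 6; c_3 = 2; a_4 = 6.25; b_4 = 5.75; c_4 = 5.75; s_4 = 1.75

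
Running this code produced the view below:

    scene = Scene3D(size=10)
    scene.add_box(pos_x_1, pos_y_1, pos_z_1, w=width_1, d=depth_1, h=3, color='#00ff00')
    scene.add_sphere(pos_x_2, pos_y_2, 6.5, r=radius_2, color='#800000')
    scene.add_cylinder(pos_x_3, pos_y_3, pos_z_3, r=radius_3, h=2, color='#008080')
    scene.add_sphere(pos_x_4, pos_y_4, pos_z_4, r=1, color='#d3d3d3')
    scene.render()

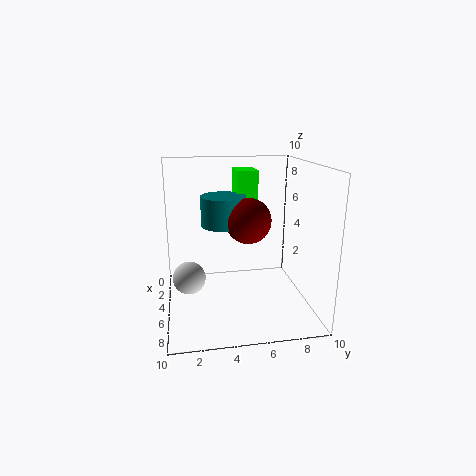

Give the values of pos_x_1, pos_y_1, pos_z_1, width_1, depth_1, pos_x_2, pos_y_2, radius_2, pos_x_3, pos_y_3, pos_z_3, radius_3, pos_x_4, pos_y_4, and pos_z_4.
pos_x_1 = 2.5
pos_y_1 = 5
pos_z_1 = 6.5
width_1 = 2
depth_1 = 1.5
pos_x_2 = 6
pos_y_2 = 5.5
radius_2 = 1.5
pos_x_3 = 5
pos_y_3 = 4
pos_z_3 = 6
radius_3 = 1.5
pos_x_4 = 7.5
pos_y_4 = 1.5
pos_z_4 = 3.5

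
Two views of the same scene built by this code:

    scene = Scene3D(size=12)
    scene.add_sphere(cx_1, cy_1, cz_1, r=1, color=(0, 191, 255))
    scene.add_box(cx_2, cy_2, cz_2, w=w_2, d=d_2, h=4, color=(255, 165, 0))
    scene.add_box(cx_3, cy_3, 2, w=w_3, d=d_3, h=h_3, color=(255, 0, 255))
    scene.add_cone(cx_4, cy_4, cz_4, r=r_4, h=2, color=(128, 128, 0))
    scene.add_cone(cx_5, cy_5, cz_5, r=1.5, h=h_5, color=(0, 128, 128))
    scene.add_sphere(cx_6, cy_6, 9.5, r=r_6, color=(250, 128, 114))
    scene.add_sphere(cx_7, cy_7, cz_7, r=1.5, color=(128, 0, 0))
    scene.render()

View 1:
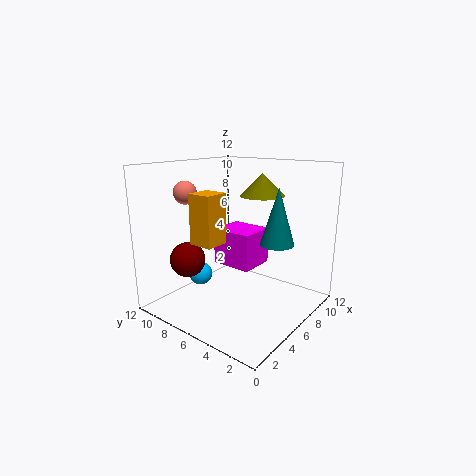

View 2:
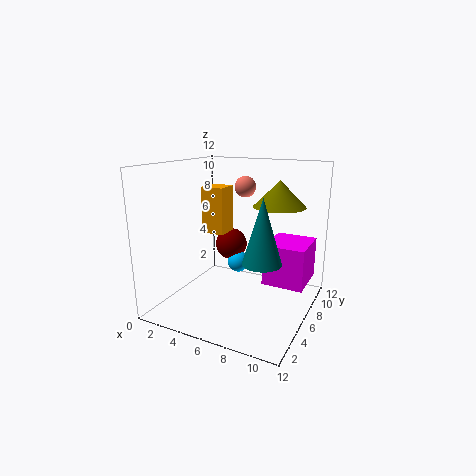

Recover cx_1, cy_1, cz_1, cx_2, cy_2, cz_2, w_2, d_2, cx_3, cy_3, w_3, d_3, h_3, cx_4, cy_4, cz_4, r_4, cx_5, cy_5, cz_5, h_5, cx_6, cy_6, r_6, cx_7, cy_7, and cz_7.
cx_1 = 4.5; cy_1 = 9; cz_1 = 2.5; cx_2 = 2.5; cy_2 = 6; cz_2 = 6; w_2 = 2; d_2 = 2; cx_3 = 8; cy_3 = 6.5; w_3 = 3.5; d_3 = 4; h_3 = 3.5; cx_4 = 9.5; cy_4 = 6; cz_4 = 9; r_4 = 2; cx_5 = 9; cy_5 = 4; cz_5 = 5; h_5 = 5; cx_6 = 4.5; cy_6 = 10.5; r_6 = 1; cx_7 = 3.5; cy_7 = 9.5; cz_7 = 4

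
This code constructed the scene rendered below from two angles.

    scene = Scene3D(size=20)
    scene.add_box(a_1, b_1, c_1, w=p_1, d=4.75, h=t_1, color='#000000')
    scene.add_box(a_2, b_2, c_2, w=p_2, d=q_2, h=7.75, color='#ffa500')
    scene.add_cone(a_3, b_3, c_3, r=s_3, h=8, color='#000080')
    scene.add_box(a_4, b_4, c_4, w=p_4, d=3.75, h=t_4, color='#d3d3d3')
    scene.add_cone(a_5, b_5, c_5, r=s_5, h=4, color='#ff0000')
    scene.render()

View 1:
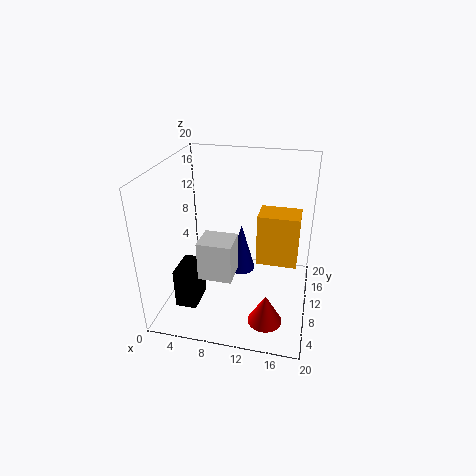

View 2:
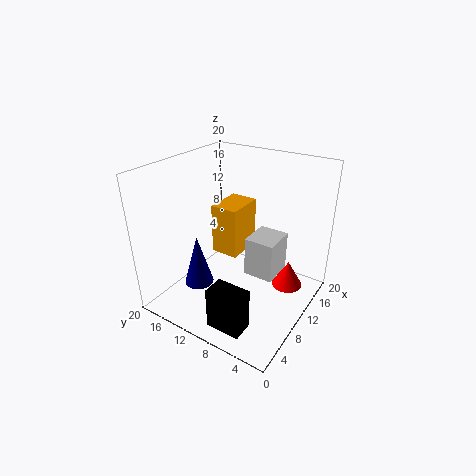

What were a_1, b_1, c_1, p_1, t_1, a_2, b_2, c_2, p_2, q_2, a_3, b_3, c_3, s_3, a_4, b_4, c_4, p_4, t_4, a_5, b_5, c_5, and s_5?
a_1 = 2, b_1 = 5, c_1 = 0.5, p_1 = 3, t_1 = 5.75, a_2 = 12.25, b_2 = 12, c_2 = 4.75, p_2 = 6, q_2 = 4.25, a_3 = 9, b_3 = 16.75, c_3 = 0.5, s_3 = 2.25, a_4 = 6.5, b_4 = 3, c_4 = 7.5, p_4 = 4.25, t_4 = 5, a_5 = 15, b_5 = 4.25, c_5 = 1.25, s_5 = 2.25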